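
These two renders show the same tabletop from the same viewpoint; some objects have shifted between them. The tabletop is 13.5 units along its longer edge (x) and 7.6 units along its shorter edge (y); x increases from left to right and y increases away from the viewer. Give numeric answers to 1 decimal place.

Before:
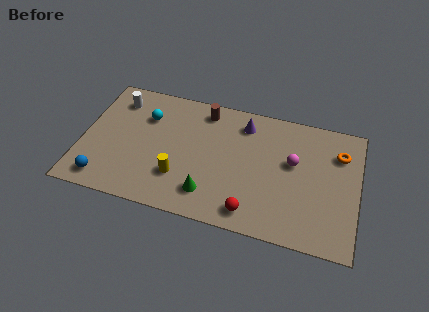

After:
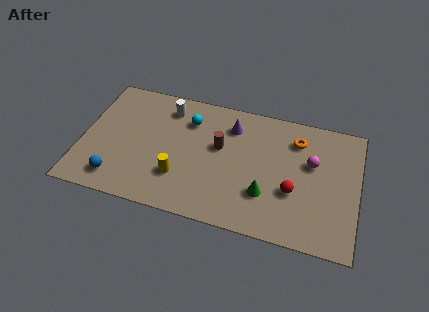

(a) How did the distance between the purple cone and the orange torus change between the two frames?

-1.5

They were about 4.7 units apart before and 3.2 after — 1.5 units closer together.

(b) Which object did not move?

the yellow cylinder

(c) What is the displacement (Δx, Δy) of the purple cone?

(-0.6, -0.3)

From the two frames, the purple cone sits at roughly (7.8, 6.2) before and (7.2, 5.9) after.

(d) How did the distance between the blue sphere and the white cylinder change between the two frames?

+0.3

The distance was about 5.0 in the first image and 5.3 in the second, so they moved 0.3 units further apart.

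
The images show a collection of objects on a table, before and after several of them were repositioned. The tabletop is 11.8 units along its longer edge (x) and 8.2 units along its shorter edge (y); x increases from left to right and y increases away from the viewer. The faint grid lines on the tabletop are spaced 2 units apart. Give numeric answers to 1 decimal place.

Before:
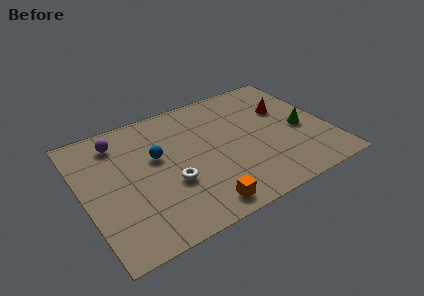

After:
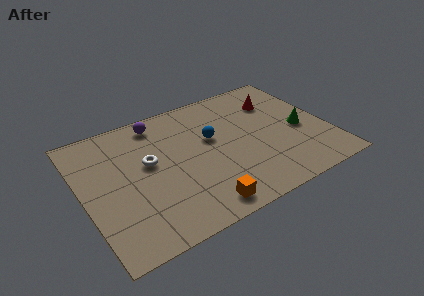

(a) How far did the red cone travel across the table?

0.8

From (10.0, 5.3) to (9.7, 6.0), the red cone covered √(0.3² + 0.7²) ≈ 0.8 units.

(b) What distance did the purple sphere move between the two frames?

2.0

The purple sphere was near (2.0, 6.7) before and (4.0, 7.1) after, so it travelled √(2.0² + 0.4²) ≈ 2.0 units.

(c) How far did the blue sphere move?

2.7

From (3.6, 4.9) to (6.3, 4.9), the blue sphere covered √(2.7² + 0.0²) ≈ 2.7 units.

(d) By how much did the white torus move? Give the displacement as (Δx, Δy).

(-0.8, 1.7)

The white torus started near (4.0, 3.0) and ended near (3.2, 4.7).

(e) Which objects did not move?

the orange cube and the green cone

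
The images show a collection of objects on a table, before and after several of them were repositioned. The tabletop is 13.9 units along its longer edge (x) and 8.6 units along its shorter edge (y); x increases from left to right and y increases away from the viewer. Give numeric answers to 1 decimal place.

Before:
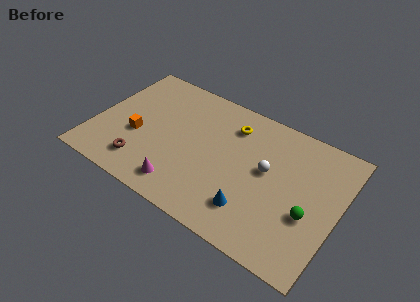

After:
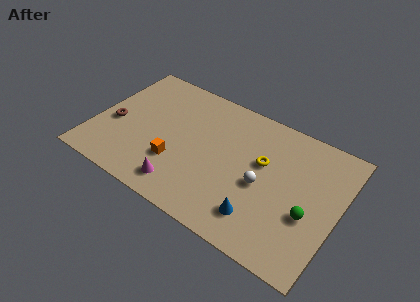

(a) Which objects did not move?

the magenta cone and the green sphere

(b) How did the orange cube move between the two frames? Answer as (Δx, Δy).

(2.4, -0.7)

The orange cube was at about (2.5, 3.4) and moved to about (4.9, 2.7).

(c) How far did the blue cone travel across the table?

0.5

The blue cone moved from about (9.4, 2.0) to (9.9, 1.8), a distance of √(0.5² + 0.2²) ≈ 0.5.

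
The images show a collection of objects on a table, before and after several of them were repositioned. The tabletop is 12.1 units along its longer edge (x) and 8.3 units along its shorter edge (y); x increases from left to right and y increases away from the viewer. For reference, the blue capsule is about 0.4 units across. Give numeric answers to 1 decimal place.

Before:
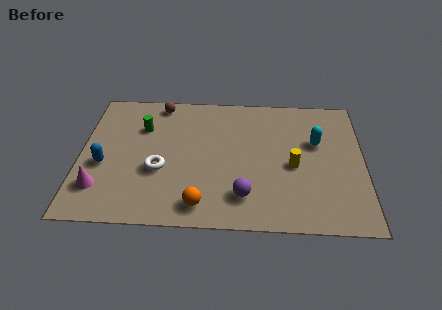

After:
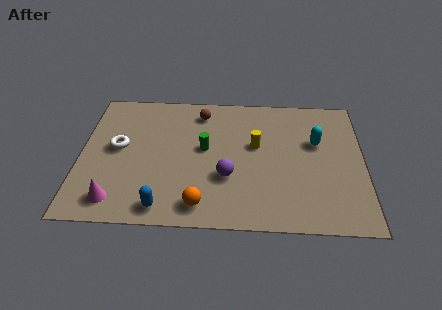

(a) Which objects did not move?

the cyan capsule and the orange sphere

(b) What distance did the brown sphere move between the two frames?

1.9

From (3.3, 7.4) to (5.1, 6.9), the brown sphere covered √(1.8² + 0.5²) ≈ 1.9 units.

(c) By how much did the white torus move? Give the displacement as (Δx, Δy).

(-1.8, 1.3)

The white torus started near (3.4, 3.2) and ended near (1.6, 4.5).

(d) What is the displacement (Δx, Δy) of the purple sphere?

(-0.7, 1.1)

From the two frames, the purple sphere sits at roughly (7.0, 1.8) before and (6.3, 2.9) after.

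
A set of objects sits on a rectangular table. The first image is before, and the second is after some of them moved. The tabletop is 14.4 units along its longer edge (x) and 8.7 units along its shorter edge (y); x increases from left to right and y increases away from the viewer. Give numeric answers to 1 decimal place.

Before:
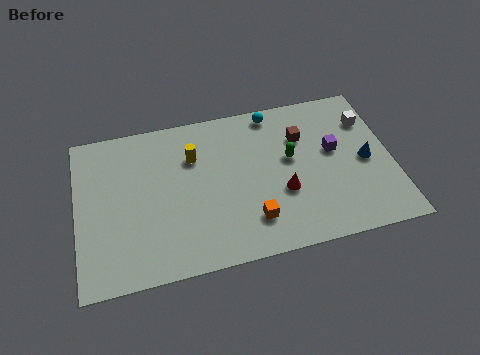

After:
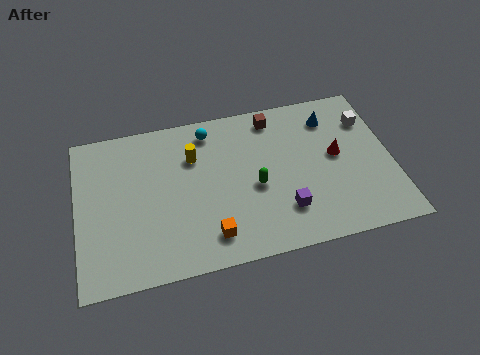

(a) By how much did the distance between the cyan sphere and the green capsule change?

+1.2

Before: roughly 2.9 units apart; after: 4.1. That's 1.2 units further apart.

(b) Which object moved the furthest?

the purple cube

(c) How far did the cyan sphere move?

3.0

The cyan sphere moved from about (9.2, 7.8) to (6.2, 7.4), a distance of √(3.0² + 0.4²) ≈ 3.0.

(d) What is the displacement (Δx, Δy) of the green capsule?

(-1.7, -1.2)

From the two frames, the green capsule sits at roughly (9.8, 5.0) before and (8.1, 3.8) after.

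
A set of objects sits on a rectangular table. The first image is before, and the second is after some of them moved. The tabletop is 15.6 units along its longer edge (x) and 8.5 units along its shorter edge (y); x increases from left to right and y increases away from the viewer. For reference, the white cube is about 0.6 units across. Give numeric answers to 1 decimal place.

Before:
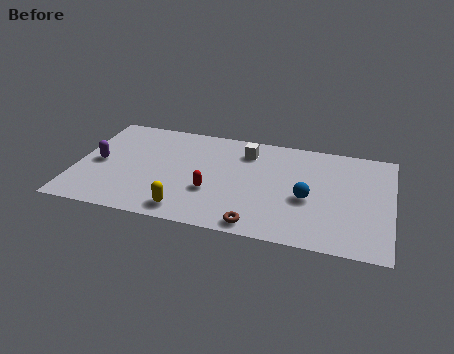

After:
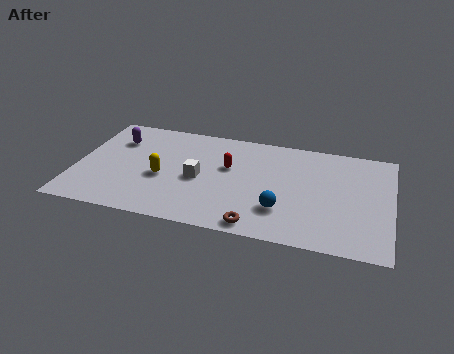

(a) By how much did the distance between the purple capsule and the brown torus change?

+0.4

They were about 8.7 units apart before and 9.1 after — 0.4 units further apart.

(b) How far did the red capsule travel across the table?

2.3

From (6.8, 3.0) to (7.5, 5.2), the red capsule covered √(0.7² + 2.2²) ≈ 2.3 units.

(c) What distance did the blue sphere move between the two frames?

1.7

From (11.5, 3.6) to (10.3, 2.4), the blue sphere covered √(1.2² + 1.2²) ≈ 1.7 units.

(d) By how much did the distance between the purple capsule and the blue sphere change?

-1.1

The distance was about 10.4 in the first image and 9.3 in the second, so they moved 1.1 units closer together.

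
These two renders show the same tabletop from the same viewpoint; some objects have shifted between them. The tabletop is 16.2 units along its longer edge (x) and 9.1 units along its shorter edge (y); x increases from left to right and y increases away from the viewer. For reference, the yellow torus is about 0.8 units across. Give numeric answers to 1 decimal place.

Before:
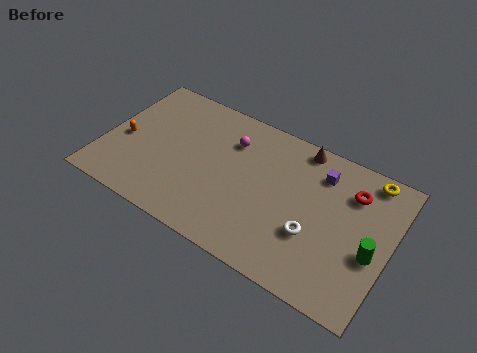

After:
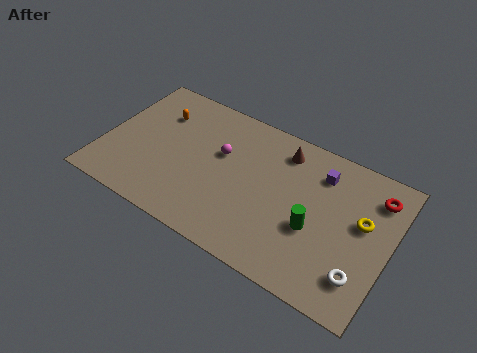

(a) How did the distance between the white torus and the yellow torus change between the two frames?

-2.3

They were about 5.5 units apart before and 3.2 after — 2.3 units closer together.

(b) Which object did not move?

the purple cube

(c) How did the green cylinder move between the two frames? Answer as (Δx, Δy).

(-3.2, -0.1)

From the two frames, the green cylinder sits at roughly (15.3, 3.7) before and (12.1, 3.6) after.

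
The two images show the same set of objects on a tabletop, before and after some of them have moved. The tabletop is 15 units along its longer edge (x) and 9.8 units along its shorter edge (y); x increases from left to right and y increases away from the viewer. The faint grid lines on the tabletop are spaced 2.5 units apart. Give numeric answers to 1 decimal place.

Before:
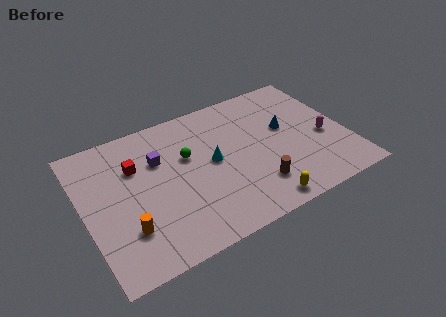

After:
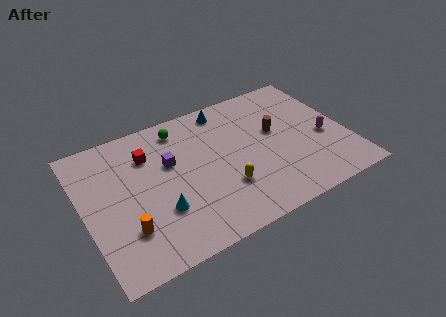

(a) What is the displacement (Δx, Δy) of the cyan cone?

(-3.3, -2.0)

From the two frames, the cyan cone sits at roughly (7.3, 5.1) before and (4.0, 3.1) after.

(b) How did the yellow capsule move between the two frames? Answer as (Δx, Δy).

(-1.7, 2.0)

From the two frames, the yellow capsule sits at roughly (9.4, 1.0) before and (7.7, 3.0) after.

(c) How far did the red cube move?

0.9

From (3.1, 6.7) to (3.9, 7.2), the red cube covered √(0.8² + 0.5²) ≈ 0.9 units.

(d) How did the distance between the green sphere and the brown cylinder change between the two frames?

+0.7

Before: roughly 5.1 units apart; after: 5.8. That's 0.7 units further apart.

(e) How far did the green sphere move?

2.2

The green sphere moved from about (6.0, 6.1) to (5.9, 8.3), a distance of √(0.1² + 2.2²) ≈ 2.2.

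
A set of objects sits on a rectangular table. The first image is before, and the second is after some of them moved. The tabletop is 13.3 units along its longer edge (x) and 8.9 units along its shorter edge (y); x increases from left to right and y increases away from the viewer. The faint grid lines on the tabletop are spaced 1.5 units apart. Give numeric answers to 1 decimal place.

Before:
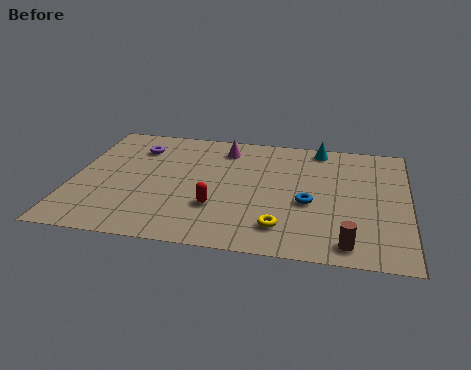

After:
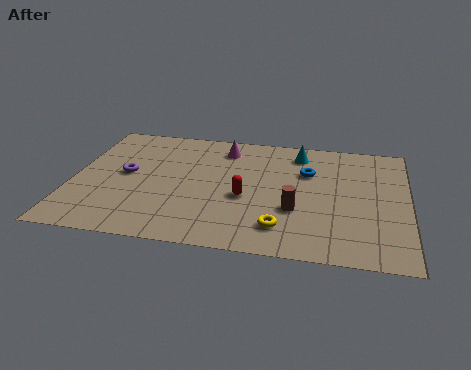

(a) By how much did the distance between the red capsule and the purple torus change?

-0.3

Before: roughly 5.2 units apart; after: 4.9. That's 0.3 units closer together.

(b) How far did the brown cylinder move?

2.9

The brown cylinder moved from about (11.0, 1.1) to (8.9, 3.1), a distance of √(2.1² + 2.0²) ≈ 2.9.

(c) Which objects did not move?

the yellow torus and the magenta cone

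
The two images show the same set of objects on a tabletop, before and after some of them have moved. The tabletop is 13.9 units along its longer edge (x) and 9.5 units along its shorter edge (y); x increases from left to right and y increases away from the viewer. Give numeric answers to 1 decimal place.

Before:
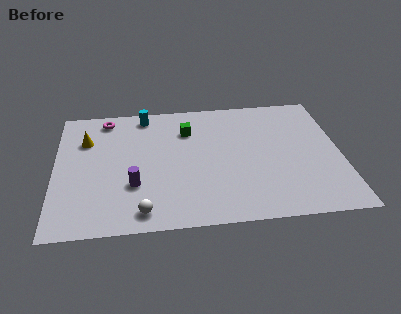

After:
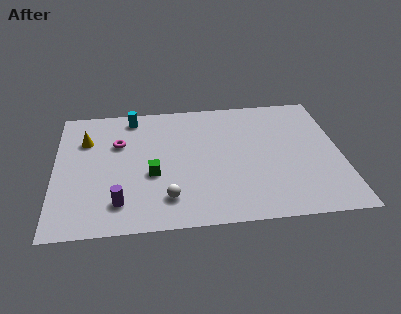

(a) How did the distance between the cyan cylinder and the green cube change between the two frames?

+2.1

Before: roughly 2.5 units apart; after: 4.6. That's 2.1 units further apart.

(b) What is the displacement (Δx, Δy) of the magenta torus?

(0.6, -2.0)

From the two frames, the magenta torus sits at roughly (2.5, 8.3) before and (3.1, 6.3) after.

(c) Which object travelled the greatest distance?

the green cube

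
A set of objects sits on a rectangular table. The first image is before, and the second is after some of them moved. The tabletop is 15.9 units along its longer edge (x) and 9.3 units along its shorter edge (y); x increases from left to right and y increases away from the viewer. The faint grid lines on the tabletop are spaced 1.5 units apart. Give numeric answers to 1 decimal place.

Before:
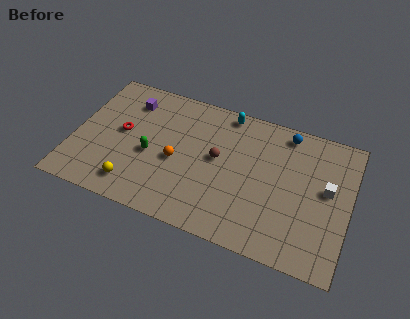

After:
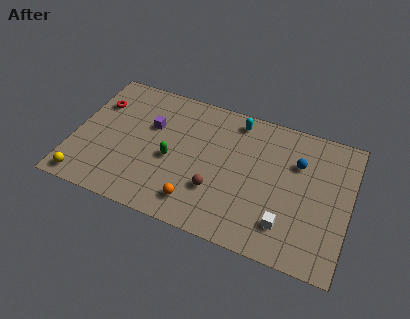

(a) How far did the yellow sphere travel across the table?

2.9

From (3.8, 1.6) to (1.0, 1.0), the yellow sphere covered √(2.8² + 0.6²) ≈ 2.9 units.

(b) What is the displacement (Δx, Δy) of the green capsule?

(1.2, 0.1)

From the two frames, the green capsule sits at roughly (4.5, 4.0) before and (5.7, 4.1) after.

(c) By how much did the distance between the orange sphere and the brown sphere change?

-0.9

Before: roughly 2.5 units apart; after: 1.6. That's 0.9 units closer together.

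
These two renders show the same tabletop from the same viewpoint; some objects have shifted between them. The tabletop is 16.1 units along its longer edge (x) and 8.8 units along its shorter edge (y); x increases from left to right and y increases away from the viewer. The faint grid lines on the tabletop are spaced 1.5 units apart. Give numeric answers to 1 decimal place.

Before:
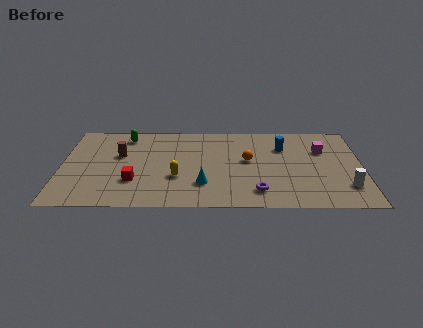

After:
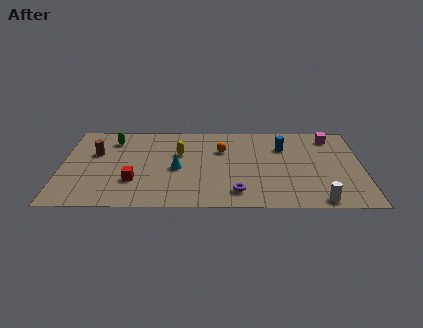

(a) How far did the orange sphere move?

1.8

The orange sphere was near (10.0, 4.9) before and (8.6, 6.0) after, so it travelled √(1.4² + 1.1²) ≈ 1.8 units.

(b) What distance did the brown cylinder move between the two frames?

1.3

From (3.1, 5.4) to (1.8, 5.6), the brown cylinder covered √(1.3² + 0.2²) ≈ 1.3 units.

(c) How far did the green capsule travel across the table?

0.8

The green capsule was near (3.4, 7.4) before and (2.7, 7.0) after, so it travelled √(0.7² + 0.4²) ≈ 0.8 units.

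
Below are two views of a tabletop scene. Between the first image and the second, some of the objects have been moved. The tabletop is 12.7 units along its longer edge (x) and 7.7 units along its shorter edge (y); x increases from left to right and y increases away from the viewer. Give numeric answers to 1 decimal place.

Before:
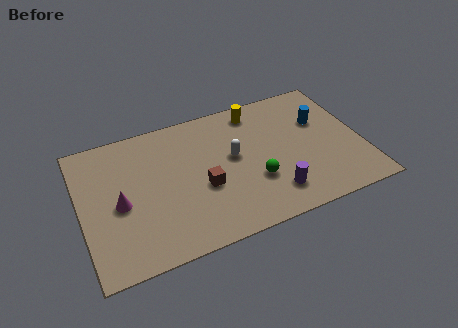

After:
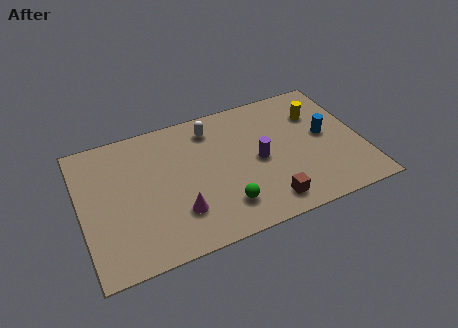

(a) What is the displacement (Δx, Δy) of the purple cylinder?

(-0.4, 2.1)

The purple cylinder started near (8.4, 1.6) and ended near (8.0, 3.7).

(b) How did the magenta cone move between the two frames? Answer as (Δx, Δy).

(2.5, -1.4)

From the two frames, the magenta cone sits at roughly (1.7, 3.5) before and (4.2, 2.1) after.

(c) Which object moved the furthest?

the brown cube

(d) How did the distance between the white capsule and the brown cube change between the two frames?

+3.6

They were about 1.9 units apart before and 5.5 after — 3.6 units further apart.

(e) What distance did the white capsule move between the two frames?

2.2

The white capsule was near (6.9, 4.3) before and (6.1, 6.3) after, so it travelled √(0.8² + 2.0²) ≈ 2.2 units.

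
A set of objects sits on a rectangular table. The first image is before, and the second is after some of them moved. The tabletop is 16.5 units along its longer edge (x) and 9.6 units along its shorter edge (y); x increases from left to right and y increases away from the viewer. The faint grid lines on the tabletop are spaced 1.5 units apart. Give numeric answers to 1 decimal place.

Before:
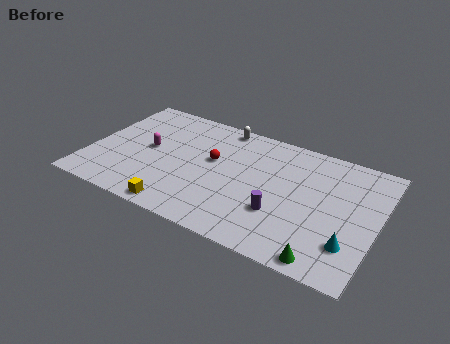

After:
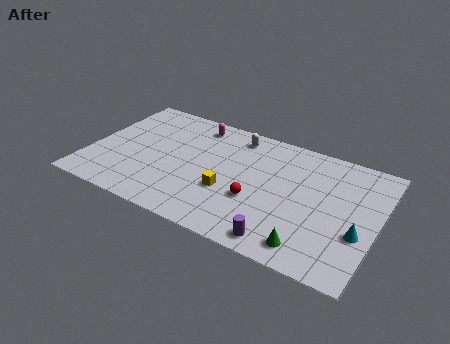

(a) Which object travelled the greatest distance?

the magenta capsule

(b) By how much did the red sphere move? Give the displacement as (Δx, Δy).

(2.8, -2.1)

The red sphere started near (7.0, 5.6) and ended near (9.8, 3.5).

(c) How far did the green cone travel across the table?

1.0

The green cone was near (14.0, 0.9) before and (13.1, 1.4) after, so it travelled √(0.9² + 0.5²) ≈ 1.0 units.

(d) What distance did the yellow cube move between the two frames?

3.6

From (5.7, 0.9) to (8.2, 3.5), the yellow cube covered √(2.5² + 2.6²) ≈ 3.6 units.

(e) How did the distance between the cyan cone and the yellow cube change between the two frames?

-2.2

Before: roughly 9.6 units apart; after: 7.4. That's 2.2 units closer together.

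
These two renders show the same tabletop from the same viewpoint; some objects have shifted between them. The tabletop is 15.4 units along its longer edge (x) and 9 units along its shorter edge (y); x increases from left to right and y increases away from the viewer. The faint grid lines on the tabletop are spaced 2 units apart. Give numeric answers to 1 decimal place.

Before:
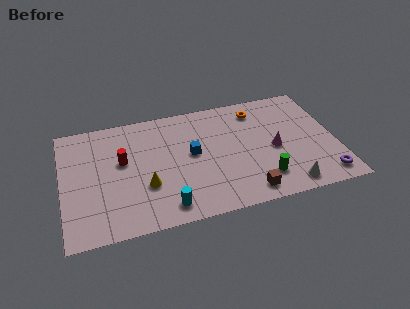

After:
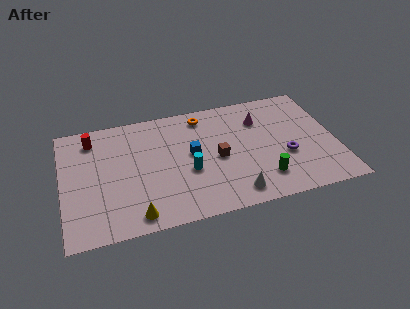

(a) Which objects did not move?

the blue cube and the green cylinder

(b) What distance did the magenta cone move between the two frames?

2.6

The magenta cone moved from about (11.9, 4.1) to (11.3, 6.6), a distance of √(0.6² + 2.5²) ≈ 2.6.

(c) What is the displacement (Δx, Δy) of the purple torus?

(-2.0, 2.1)

The purple torus started near (14.5, 1.3) and ended near (12.5, 3.4).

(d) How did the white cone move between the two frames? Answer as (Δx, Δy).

(-3.0, 0.2)

From the two frames, the white cone sits at roughly (12.4, 1.1) before and (9.4, 1.3) after.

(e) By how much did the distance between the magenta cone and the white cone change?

+2.6

Before: roughly 3.0 units apart; after: 5.6. That's 2.6 units further apart.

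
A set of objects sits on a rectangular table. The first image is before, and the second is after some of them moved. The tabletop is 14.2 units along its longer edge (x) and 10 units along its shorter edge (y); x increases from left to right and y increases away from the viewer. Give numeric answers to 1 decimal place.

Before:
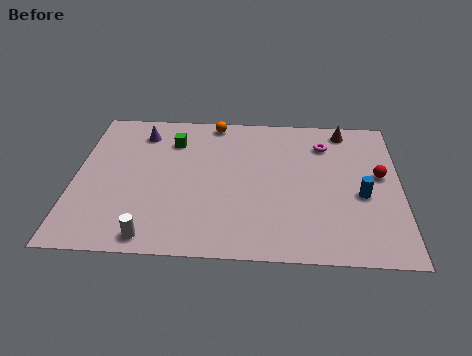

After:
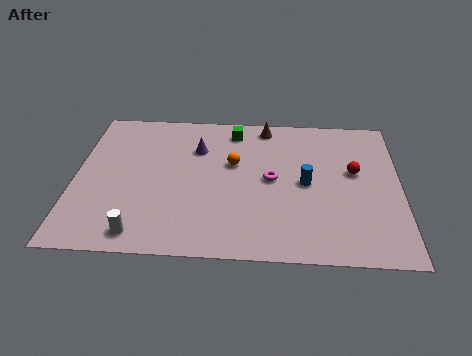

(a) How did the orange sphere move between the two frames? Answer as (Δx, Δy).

(0.9, -3.0)

The orange sphere started near (6.0, 9.1) and ended near (6.9, 6.1).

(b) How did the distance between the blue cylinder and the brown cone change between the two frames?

-0.3

The distance was about 4.7 in the first image and 4.4 in the second, so they moved 0.3 units closer together.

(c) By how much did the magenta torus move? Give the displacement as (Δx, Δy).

(-2.3, -2.6)

From the two frames, the magenta torus sits at roughly (10.9, 7.7) before and (8.6, 5.1) after.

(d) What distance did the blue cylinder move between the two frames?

2.5

From (12.5, 4.2) to (10.1, 4.9), the blue cylinder covered √(2.4² + 0.7²) ≈ 2.5 units.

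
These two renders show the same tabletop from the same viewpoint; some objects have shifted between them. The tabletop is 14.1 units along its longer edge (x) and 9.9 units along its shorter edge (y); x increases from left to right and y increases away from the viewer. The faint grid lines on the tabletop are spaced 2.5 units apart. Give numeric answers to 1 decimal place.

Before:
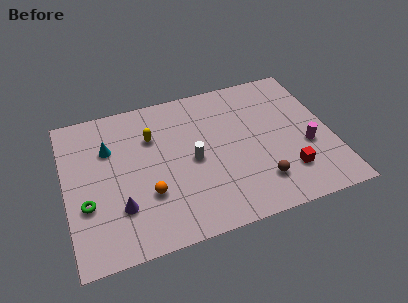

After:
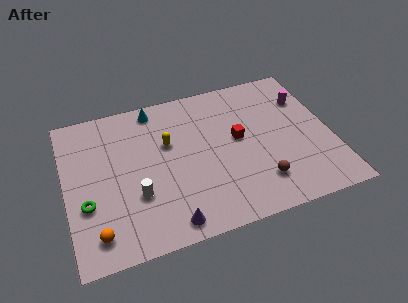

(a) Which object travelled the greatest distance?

the red cube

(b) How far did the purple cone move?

2.9

The purple cone moved from about (2.7, 2.8) to (5.1, 1.1), a distance of √(2.4² + 1.7²) ≈ 2.9.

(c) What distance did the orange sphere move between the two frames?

3.2

The orange sphere was near (4.2, 3.2) before and (1.4, 1.6) after, so it travelled √(2.8² + 1.6²) ≈ 3.2 units.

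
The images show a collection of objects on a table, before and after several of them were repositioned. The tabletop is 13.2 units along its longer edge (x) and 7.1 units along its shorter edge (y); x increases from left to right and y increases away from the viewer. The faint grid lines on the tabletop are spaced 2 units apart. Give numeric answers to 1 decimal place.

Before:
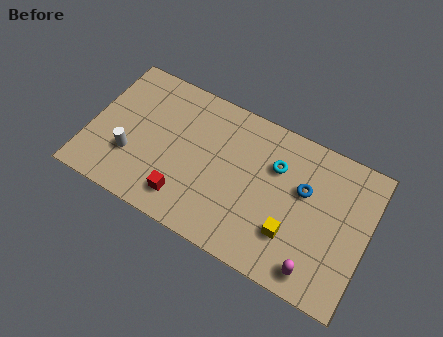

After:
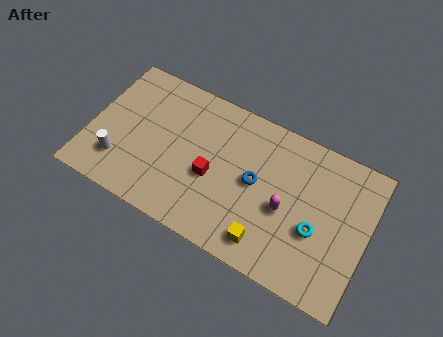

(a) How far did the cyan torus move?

3.0

The cyan torus moved from about (8.7, 4.9) to (10.9, 2.8), a distance of √(2.2² + 2.1²) ≈ 3.0.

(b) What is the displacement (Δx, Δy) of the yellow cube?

(-1.0, -0.9)

The yellow cube was at about (9.8, 2.1) and moved to about (8.8, 1.2).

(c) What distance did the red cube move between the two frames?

1.9

From (4.8, 1.4) to (5.9, 3.0), the red cube covered √(1.1² + 1.6²) ≈ 1.9 units.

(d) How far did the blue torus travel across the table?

2.3

The blue torus moved from about (10.1, 4.4) to (7.9, 3.7), a distance of √(2.2² + 0.7²) ≈ 2.3.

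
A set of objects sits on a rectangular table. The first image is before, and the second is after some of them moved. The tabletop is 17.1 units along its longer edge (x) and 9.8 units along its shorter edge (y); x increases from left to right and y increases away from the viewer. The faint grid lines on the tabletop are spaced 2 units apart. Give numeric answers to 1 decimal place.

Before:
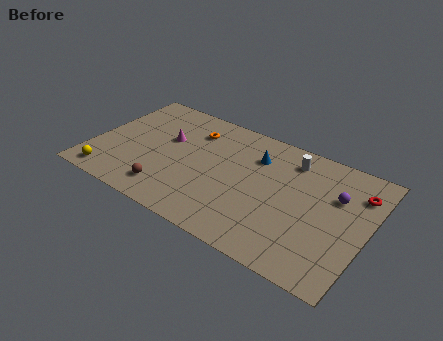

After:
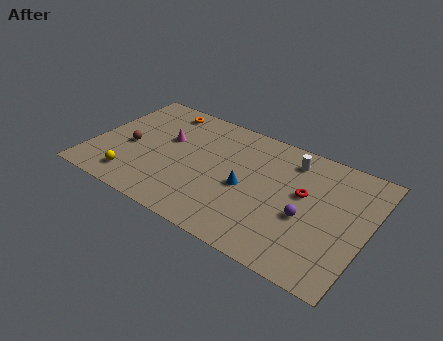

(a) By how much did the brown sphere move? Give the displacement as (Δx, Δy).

(-2.9, 2.5)

The brown sphere was at about (5.2, 1.8) and moved to about (2.3, 4.3).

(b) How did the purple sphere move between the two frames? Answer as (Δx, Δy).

(-1.5, -2.5)

From the two frames, the purple sphere sits at roughly (15.0, 6.5) before and (13.5, 4.0) after.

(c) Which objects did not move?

the magenta cone and the white cylinder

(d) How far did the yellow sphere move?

1.6

The yellow sphere moved from about (1.5, 1.2) to (3.0, 1.7), a distance of √(1.5² + 0.5²) ≈ 1.6.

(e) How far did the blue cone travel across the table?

2.8

From (9.9, 7.2) to (9.7, 4.4), the blue cone covered √(0.2² + 2.8²) ≈ 2.8 units.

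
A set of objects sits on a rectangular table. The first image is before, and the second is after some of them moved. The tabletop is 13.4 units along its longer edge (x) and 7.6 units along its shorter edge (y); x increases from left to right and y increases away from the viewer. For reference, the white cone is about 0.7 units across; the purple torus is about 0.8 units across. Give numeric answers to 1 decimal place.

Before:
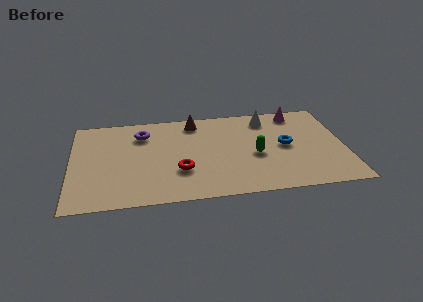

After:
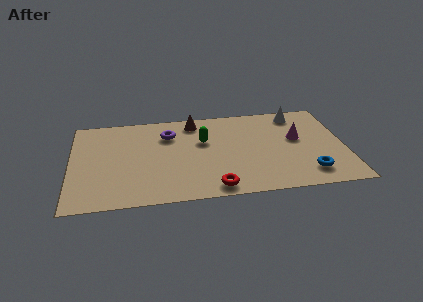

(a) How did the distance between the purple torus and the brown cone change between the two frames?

-1.1

Before: roughly 2.7 units apart; after: 1.6. That's 1.1 units closer together.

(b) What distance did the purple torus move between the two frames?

1.3

The purple torus was near (3.5, 5.8) before and (4.8, 5.6) after, so it travelled √(1.3² + 0.2²) ≈ 1.3 units.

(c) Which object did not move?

the brown cone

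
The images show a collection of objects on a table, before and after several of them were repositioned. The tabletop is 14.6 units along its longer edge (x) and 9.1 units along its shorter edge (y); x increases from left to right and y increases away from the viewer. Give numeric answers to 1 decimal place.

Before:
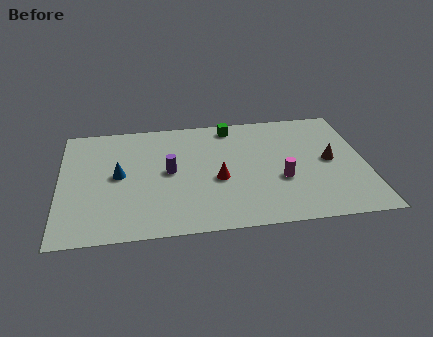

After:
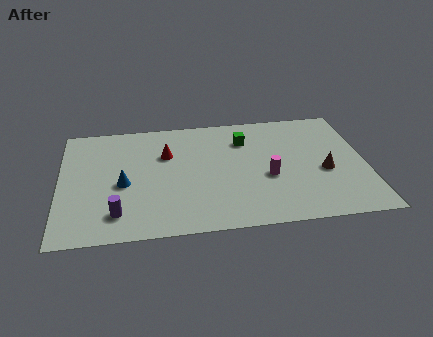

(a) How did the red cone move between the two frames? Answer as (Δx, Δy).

(-2.4, 2.3)

The red cone was at about (7.5, 3.8) and moved to about (5.1, 6.1).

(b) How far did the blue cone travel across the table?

0.7

The blue cone was near (2.8, 4.7) before and (3.0, 4.0) after, so it travelled √(0.2² + 0.7²) ≈ 0.7 units.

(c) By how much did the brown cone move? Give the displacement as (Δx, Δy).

(-0.3, -0.8)

The brown cone was at about (12.9, 4.6) and moved to about (12.6, 3.8).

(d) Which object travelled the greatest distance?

the purple cylinder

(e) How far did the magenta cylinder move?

0.7

From (10.5, 3.4) to (9.9, 3.7), the magenta cylinder covered √(0.6² + 0.3²) ≈ 0.7 units.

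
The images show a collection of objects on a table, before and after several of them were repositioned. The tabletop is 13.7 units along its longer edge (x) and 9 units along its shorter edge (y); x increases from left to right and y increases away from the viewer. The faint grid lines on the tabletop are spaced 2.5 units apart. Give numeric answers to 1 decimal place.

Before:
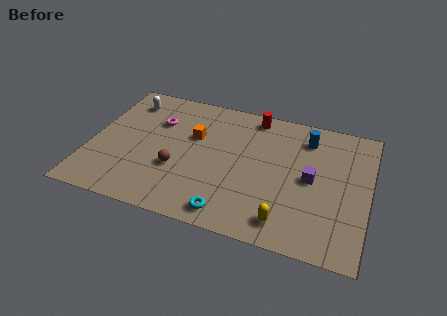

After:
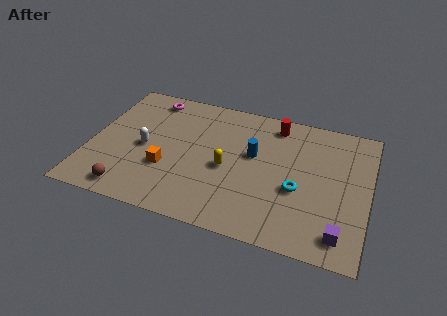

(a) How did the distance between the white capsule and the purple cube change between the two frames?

+0.4

Before: roughly 9.8 units apart; after: 10.2. That's 0.4 units further apart.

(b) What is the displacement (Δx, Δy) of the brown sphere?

(-2.1, -2.1)

From the two frames, the brown sphere sits at roughly (4.4, 3.2) before and (2.3, 1.1) after.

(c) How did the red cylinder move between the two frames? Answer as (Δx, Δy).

(1.1, -0.3)

From the two frames, the red cylinder sits at roughly (7.8, 8.0) before and (8.9, 7.7) after.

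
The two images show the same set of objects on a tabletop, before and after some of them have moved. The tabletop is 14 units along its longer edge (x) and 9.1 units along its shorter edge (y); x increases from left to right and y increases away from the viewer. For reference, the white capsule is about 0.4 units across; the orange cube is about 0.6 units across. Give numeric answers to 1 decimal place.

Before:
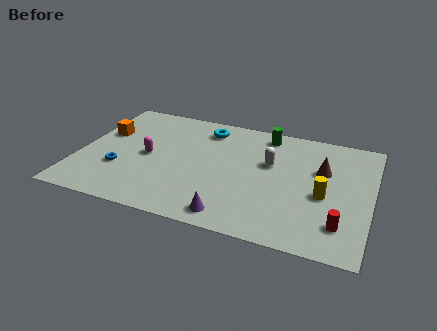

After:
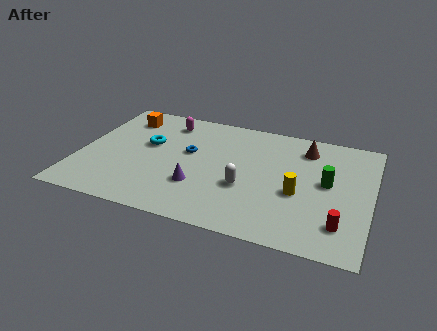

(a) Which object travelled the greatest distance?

the green cylinder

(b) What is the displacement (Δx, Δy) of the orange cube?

(0.8, 1.6)

From the two frames, the orange cube sits at roughly (1.0, 5.7) before and (1.8, 7.3) after.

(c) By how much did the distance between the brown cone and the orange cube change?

-1.7

The distance was about 10.6 in the first image and 8.9 in the second, so they moved 1.7 units closer together.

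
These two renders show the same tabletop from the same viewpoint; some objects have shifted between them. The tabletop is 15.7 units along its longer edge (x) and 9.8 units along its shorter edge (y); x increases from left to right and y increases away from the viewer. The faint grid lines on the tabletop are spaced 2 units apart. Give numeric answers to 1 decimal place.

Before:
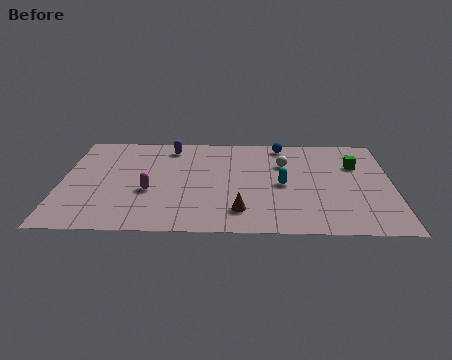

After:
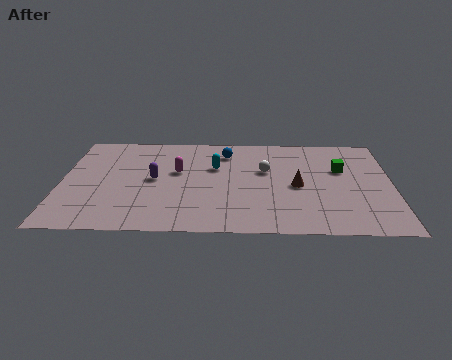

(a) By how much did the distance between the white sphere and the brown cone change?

-3.0

The distance was about 5.1 in the first image and 2.1 in the second, so they moved 3.0 units closer together.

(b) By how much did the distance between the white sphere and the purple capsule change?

-0.3

The distance was about 5.7 in the first image and 5.4 in the second, so they moved 0.3 units closer together.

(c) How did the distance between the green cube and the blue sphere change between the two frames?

+1.7

The distance was about 4.0 in the first image and 5.7 in the second, so they moved 1.7 units further apart.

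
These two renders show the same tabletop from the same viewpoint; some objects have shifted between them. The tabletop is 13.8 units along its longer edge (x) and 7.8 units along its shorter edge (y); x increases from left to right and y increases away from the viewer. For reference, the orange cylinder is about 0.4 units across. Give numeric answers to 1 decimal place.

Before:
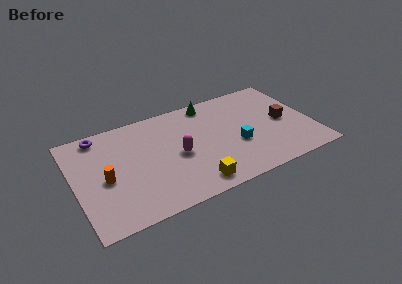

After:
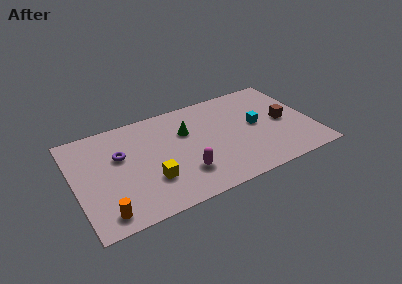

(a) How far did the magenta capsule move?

1.5

The magenta capsule was near (5.9, 3.6) before and (6.1, 2.1) after, so it travelled √(0.2² + 1.5²) ≈ 1.5 units.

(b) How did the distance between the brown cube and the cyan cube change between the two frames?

-1.4

They were about 3.0 units apart before and 1.6 after — 1.4 units closer together.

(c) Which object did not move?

the brown cube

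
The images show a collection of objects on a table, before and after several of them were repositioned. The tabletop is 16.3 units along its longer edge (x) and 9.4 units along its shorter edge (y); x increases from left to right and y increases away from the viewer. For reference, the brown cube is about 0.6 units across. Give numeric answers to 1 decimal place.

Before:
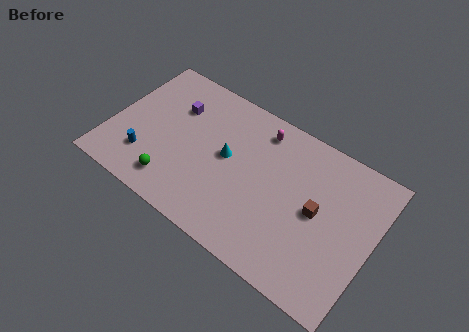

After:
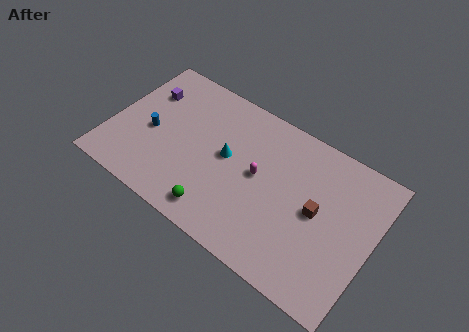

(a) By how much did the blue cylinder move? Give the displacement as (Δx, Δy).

(0.0, 1.8)

The blue cylinder was at about (2.5, 2.4) and moved to about (2.5, 4.2).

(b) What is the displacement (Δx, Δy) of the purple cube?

(-1.9, 0.1)

The purple cube was at about (3.6, 6.6) and moved to about (1.7, 6.7).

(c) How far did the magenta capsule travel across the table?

2.9

The magenta capsule was near (8.8, 7.9) before and (9.2, 5.0) after, so it travelled √(0.4² + 2.9²) ≈ 2.9 units.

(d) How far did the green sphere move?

2.9

From (4.4, 1.7) to (7.3, 1.4), the green sphere covered √(2.9² + 0.3²) ≈ 2.9 units.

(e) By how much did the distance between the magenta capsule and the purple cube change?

+2.3

Before: roughly 5.4 units apart; after: 7.7. That's 2.3 units further apart.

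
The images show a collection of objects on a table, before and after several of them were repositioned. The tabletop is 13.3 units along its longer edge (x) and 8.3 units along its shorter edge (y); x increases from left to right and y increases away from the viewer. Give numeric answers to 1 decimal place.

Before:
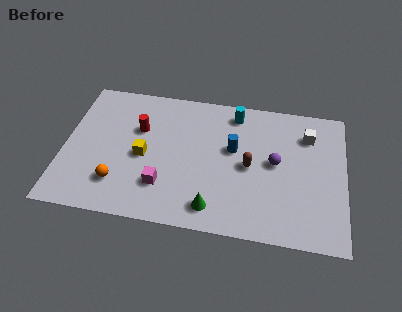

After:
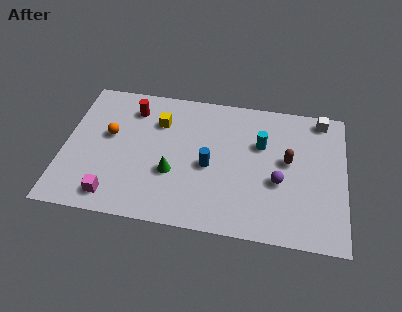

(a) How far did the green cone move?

2.6

The green cone moved from about (7.2, 1.3) to (5.2, 3.0), a distance of √(2.0² + 1.7²) ≈ 2.6.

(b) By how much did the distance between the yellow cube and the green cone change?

-1.1

The distance was about 4.2 in the first image and 3.1 in the second, so they moved 1.1 units closer together.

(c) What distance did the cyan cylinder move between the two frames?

2.1

From (8.0, 7.1) to (9.3, 5.4), the cyan cylinder covered √(1.3² + 1.7²) ≈ 2.1 units.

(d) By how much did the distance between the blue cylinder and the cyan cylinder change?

+0.7

They were about 2.2 units apart before and 2.9 after — 0.7 units further apart.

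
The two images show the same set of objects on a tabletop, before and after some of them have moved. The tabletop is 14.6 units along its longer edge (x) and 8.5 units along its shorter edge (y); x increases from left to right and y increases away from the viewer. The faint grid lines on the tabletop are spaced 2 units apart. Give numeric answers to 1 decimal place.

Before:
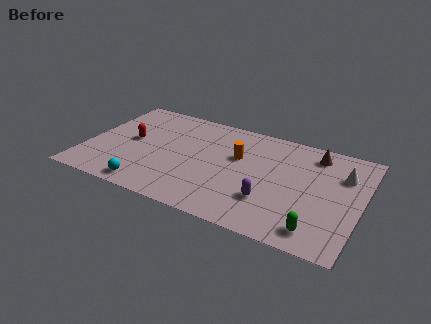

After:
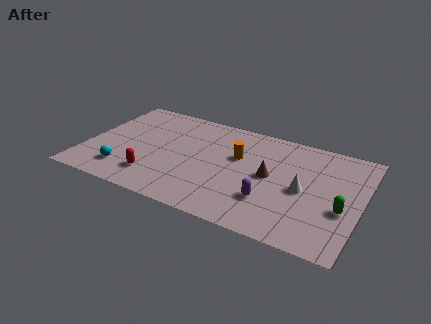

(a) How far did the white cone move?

2.8

From (13.5, 6.0) to (11.6, 4.0), the white cone covered √(1.9² + 2.0²) ≈ 2.8 units.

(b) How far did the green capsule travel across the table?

2.3

From (12.6, 1.3) to (13.7, 3.3), the green capsule covered √(1.1² + 2.0²) ≈ 2.3 units.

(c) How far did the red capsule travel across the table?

3.1

The red capsule moved from about (2.3, 4.5) to (3.9, 1.9), a distance of √(1.6² + 2.6²) ≈ 3.1.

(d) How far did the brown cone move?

3.4

The brown cone was near (11.9, 7.1) before and (9.8, 4.4) after, so it travelled √(2.1² + 2.7²) ≈ 3.4 units.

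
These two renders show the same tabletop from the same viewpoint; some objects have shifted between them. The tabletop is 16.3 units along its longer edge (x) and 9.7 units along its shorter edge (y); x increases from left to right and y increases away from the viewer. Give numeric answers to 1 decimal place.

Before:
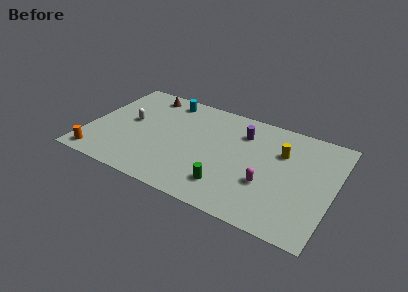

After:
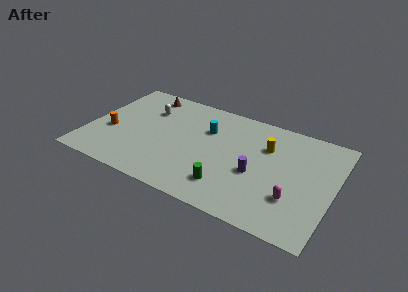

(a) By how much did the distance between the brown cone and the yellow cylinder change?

-1.0

Before: roughly 9.7 units apart; after: 8.7. That's 1.0 units closer together.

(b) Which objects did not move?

the green cylinder and the brown cone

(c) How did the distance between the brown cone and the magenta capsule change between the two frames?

+1.8

They were about 10.2 units apart before and 12.0 after — 1.8 units further apart.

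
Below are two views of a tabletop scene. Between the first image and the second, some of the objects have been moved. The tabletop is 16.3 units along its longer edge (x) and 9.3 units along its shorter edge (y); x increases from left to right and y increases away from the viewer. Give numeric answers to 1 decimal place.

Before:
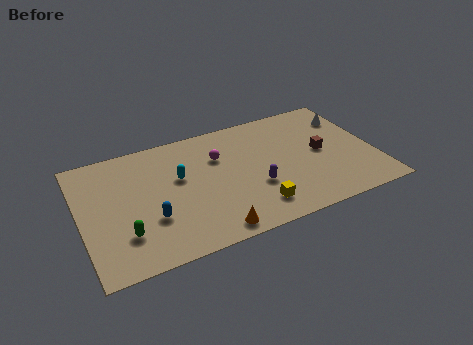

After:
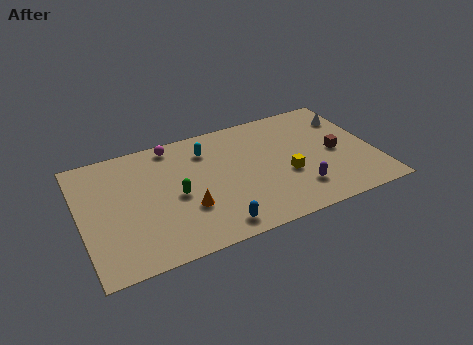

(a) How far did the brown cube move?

0.9

From (13.4, 4.7) to (14.2, 4.4), the brown cube covered √(0.8² + 0.3²) ≈ 0.9 units.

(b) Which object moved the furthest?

the blue capsule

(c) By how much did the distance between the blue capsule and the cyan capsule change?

+2.9

They were about 3.1 units apart before and 6.0 after — 2.9 units further apart.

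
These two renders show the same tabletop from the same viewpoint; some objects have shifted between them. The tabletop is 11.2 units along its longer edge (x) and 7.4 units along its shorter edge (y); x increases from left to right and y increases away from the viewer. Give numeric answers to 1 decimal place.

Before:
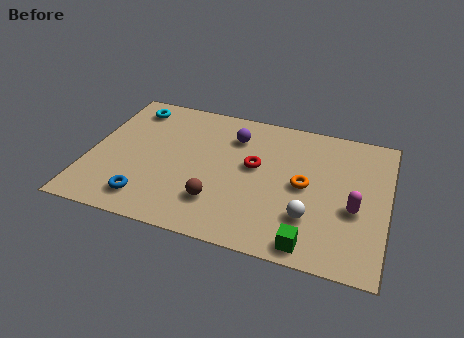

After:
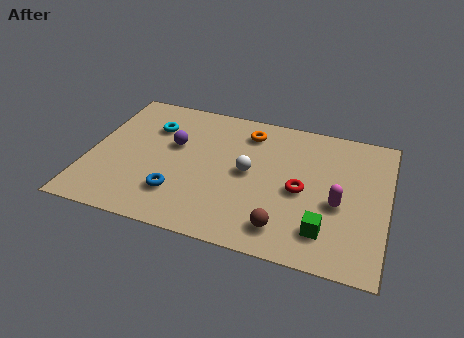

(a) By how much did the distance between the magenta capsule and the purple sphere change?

+1.1

Before: roughly 5.4 units apart; after: 6.5. That's 1.1 units further apart.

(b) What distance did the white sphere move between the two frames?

2.9

From (8.4, 2.1) to (6.0, 3.8), the white sphere covered √(2.4² + 1.7²) ≈ 2.9 units.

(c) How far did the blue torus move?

1.3

The blue torus was near (2.4, 1.3) before and (3.5, 1.9) after, so it travelled √(1.1² + 0.6²) ≈ 1.3 units.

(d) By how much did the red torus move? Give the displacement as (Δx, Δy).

(1.8, -0.8)

The red torus was at about (6.2, 4.2) and moved to about (8.0, 3.4).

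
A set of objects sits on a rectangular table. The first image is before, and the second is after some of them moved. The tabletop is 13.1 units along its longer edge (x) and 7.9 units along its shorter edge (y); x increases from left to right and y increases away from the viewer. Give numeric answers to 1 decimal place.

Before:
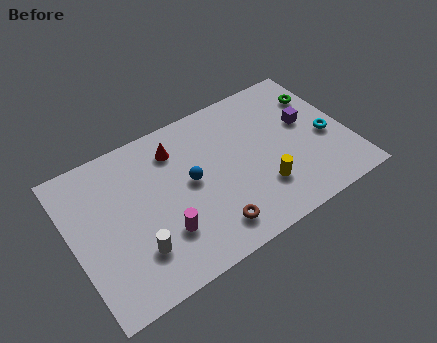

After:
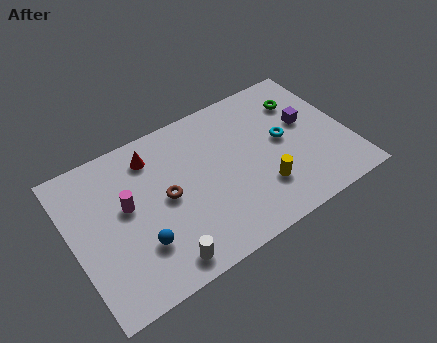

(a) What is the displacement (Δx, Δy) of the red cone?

(-1.1, 0.2)

The red cone started near (5.2, 6.2) and ended near (4.1, 6.4).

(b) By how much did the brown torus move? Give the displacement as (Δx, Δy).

(-1.7, 2.6)

From the two frames, the brown torus sits at roughly (6.1, 1.4) before and (4.4, 4.0) after.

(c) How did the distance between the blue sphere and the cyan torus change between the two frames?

+0.9

Before: roughly 6.5 units apart; after: 7.4. That's 0.9 units further apart.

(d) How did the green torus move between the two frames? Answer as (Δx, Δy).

(-0.9, 0.1)

The green torus started near (12.2, 5.8) and ended near (11.3, 5.9).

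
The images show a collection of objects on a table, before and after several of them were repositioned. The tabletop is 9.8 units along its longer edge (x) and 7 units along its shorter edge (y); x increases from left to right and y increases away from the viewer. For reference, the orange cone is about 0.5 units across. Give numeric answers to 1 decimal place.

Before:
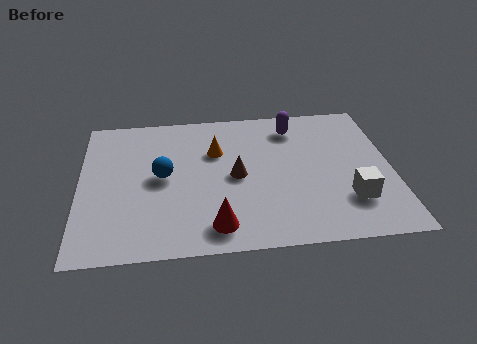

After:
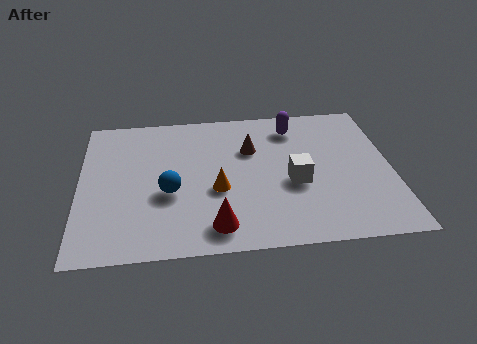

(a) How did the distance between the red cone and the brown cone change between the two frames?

+1.4

Before: roughly 2.4 units apart; after: 3.8. That's 1.4 units further apart.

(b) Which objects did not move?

the purple capsule and the red cone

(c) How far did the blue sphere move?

0.8

The blue sphere was near (2.6, 3.6) before and (2.8, 2.8) after, so it travelled √(0.2² + 0.8²) ≈ 0.8 units.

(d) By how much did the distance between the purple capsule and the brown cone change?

-1.3

The distance was about 3.0 in the first image and 1.7 in the second, so they moved 1.3 units closer together.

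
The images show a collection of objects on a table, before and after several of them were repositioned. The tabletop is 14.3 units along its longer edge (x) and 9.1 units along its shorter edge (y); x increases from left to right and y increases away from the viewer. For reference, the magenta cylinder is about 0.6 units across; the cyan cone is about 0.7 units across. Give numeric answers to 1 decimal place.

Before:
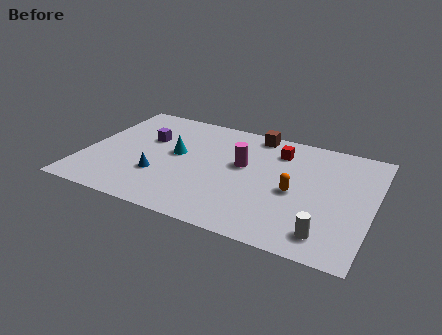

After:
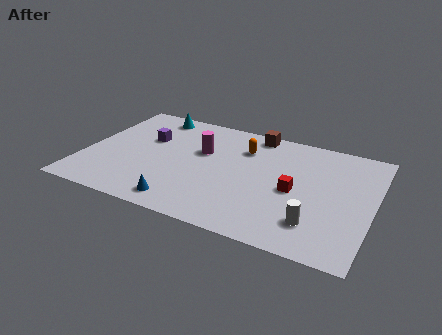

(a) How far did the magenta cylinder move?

2.1

From (7.8, 5.3) to (5.7, 5.7), the magenta cylinder covered √(2.1² + 0.4²) ≈ 2.1 units.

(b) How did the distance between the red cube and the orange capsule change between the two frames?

+0.6

Before: roughly 3.2 units apart; after: 3.8. That's 0.6 units further apart.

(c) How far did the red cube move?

3.1

The red cube moved from about (9.4, 7.1) to (10.5, 4.2), a distance of √(1.1² + 2.9²) ≈ 3.1.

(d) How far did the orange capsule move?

3.8

The orange capsule was near (10.5, 4.1) before and (7.7, 6.7) after, so it travelled √(2.8² + 2.6²) ≈ 3.8 units.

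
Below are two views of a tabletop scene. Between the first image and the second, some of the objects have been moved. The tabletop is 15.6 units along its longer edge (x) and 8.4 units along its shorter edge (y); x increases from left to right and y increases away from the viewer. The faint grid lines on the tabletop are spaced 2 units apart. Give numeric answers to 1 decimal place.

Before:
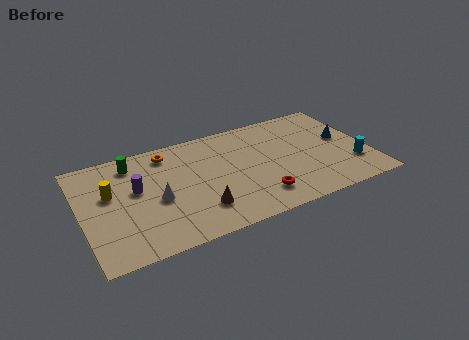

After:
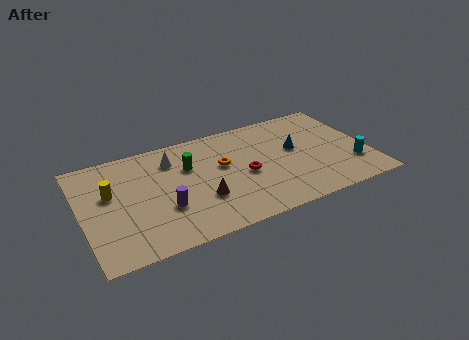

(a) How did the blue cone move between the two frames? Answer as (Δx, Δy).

(-2.7, 0.1)

The blue cone started near (14.4, 4.7) and ended near (11.7, 4.8).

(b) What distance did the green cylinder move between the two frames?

3.2

The green cylinder was near (3.0, 7.0) before and (5.9, 5.6) after, so it travelled √(2.9² + 1.4²) ≈ 3.2 units.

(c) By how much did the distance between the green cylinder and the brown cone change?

-3.0

They were about 5.8 units apart before and 2.8 after — 3.0 units closer together.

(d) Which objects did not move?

the cyan cylinder and the yellow cylinder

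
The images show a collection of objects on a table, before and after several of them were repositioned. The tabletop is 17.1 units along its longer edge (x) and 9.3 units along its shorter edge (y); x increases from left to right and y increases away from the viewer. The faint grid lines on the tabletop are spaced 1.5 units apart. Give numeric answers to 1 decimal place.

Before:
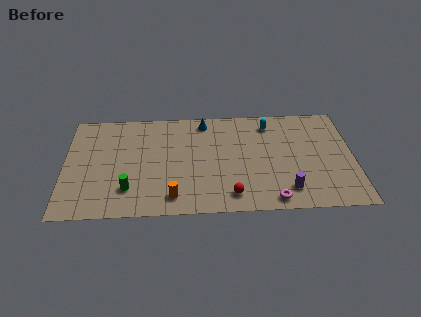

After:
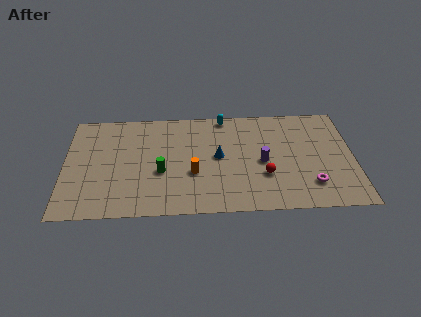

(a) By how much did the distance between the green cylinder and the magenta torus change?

+0.4

They were about 8.5 units apart before and 8.9 after — 0.4 units further apart.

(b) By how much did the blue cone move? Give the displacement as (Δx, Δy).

(0.8, -3.2)

The blue cone was at about (8.3, 8.1) and moved to about (9.1, 4.9).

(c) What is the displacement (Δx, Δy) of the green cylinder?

(1.9, 1.4)

From the two frames, the green cylinder sits at roughly (3.8, 2.3) before and (5.7, 3.7) after.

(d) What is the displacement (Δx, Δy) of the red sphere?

(2.0, 1.6)

From the two frames, the red sphere sits at roughly (9.8, 1.5) before and (11.8, 3.1) after.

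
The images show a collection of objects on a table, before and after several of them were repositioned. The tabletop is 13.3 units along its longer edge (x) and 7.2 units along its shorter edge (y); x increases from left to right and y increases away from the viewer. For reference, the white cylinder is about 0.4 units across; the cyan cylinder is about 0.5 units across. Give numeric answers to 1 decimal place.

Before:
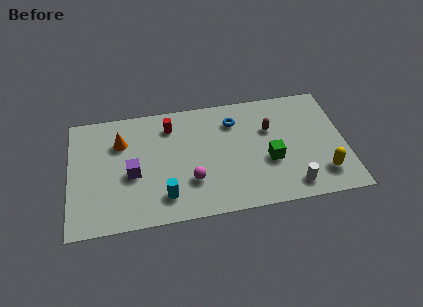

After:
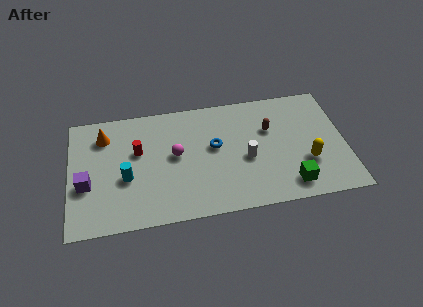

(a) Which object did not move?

the brown capsule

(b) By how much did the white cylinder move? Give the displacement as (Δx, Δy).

(-2.1, 2.0)

The white cylinder was at about (10.6, 1.1) and moved to about (8.5, 3.1).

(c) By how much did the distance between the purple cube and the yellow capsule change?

+1.4

The distance was about 9.2 in the first image and 10.6 in the second, so they moved 1.4 units further apart.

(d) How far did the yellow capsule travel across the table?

1.1

The yellow capsule was near (12.1, 1.6) before and (11.4, 2.4) after, so it travelled √(0.7² + 0.8²) ≈ 1.1 units.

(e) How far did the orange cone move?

0.9

The orange cone was near (2.5, 5.1) before and (1.7, 5.6) after, so it travelled √(0.8² + 0.5²) ≈ 0.9 units.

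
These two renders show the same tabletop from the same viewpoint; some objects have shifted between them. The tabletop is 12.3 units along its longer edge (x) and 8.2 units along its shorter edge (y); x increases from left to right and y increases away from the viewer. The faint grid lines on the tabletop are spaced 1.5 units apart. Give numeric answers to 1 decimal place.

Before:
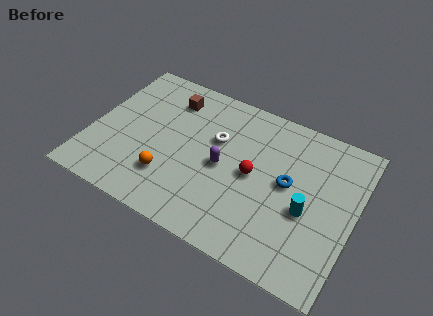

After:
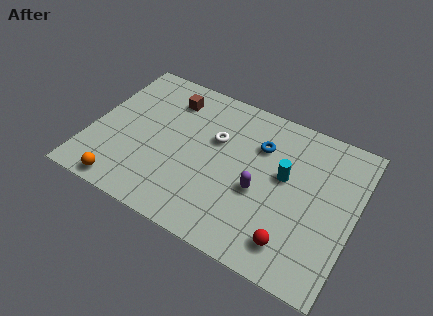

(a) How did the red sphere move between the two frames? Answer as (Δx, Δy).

(2.2, -2.6)

The red sphere was at about (7.6, 4.1) and moved to about (9.8, 1.5).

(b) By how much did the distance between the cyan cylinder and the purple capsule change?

-2.4

The distance was about 4.0 in the first image and 1.6 in the second, so they moved 2.4 units closer together.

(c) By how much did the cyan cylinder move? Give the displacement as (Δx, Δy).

(-1.2, 1.3)

The cyan cylinder was at about (10.2, 3.4) and moved to about (9.0, 4.7).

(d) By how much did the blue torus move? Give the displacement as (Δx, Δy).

(-1.5, 1.4)

From the two frames, the blue torus sits at roughly (9.2, 4.4) before and (7.7, 5.8) after.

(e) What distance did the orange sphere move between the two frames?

2.4

The orange sphere moved from about (3.9, 2.2) to (2.0, 0.8), a distance of √(1.9² + 1.4²) ≈ 2.4.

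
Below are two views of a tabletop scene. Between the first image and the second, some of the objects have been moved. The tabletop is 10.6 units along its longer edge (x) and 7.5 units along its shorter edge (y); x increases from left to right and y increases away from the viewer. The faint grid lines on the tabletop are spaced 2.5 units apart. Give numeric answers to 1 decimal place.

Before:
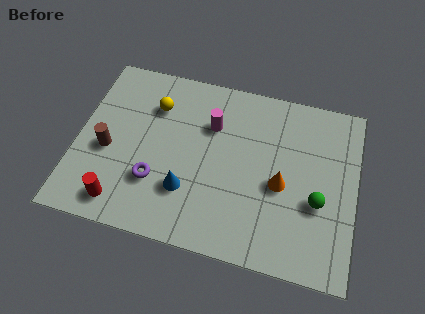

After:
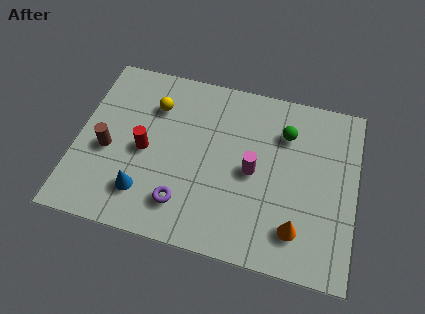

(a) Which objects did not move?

the yellow sphere and the brown cylinder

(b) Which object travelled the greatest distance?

the green sphere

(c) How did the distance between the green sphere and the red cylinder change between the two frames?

-1.9

The distance was about 7.5 in the first image and 5.6 in the second, so they moved 1.9 units closer together.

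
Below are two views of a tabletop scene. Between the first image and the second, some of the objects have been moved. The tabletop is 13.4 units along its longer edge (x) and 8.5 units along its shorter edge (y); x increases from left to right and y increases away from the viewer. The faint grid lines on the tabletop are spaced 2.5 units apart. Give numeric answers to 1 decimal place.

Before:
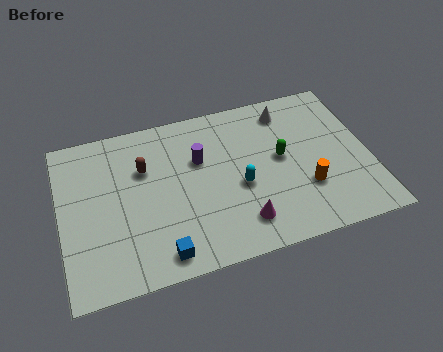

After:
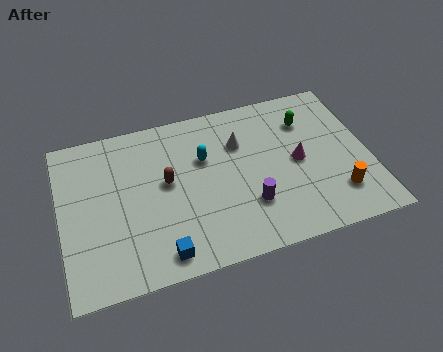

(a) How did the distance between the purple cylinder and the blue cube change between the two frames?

-0.7

They were about 4.8 units apart before and 4.1 after — 0.7 units closer together.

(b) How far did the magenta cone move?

3.7

The magenta cone was near (7.6, 1.7) before and (10.3, 4.2) after, so it travelled √(2.7² + 2.5²) ≈ 3.7 units.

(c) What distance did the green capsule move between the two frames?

2.1

From (9.6, 4.6) to (10.9, 6.3), the green capsule covered √(1.3² + 1.7²) ≈ 2.1 units.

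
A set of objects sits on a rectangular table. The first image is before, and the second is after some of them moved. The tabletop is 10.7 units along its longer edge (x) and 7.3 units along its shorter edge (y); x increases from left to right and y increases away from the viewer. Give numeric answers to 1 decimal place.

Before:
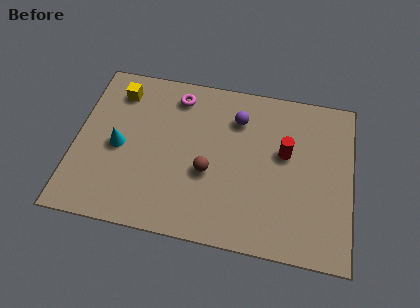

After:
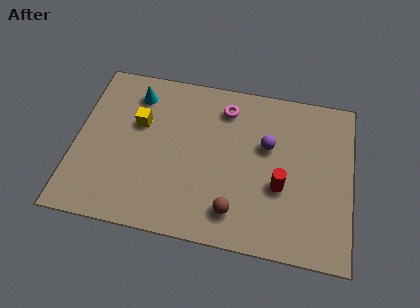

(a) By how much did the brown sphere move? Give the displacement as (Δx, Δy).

(1.1, -1.5)

The brown sphere started near (5.2, 2.9) and ended near (6.3, 1.4).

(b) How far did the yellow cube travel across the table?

1.6

The yellow cube was near (1.5, 5.9) before and (2.4, 4.6) after, so it travelled √(0.9² + 1.3²) ≈ 1.6 units.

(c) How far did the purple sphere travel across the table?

1.6

The purple sphere was near (6.2, 5.5) before and (7.4, 4.5) after, so it travelled √(1.2² + 1.0²) ≈ 1.6 units.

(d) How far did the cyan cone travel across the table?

2.5

From (1.7, 3.4) to (2.2, 5.9), the cyan cone covered √(0.5² + 2.5²) ≈ 2.5 units.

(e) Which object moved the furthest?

the cyan cone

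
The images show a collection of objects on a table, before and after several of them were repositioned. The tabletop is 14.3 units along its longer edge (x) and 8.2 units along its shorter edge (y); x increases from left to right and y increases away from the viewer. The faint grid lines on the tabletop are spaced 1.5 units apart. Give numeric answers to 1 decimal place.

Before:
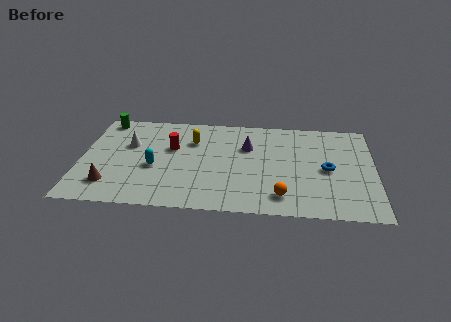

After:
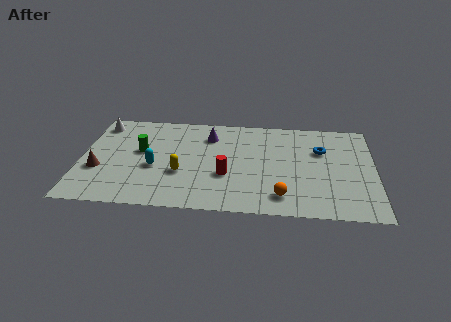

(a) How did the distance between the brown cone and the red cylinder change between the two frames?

+1.8

The distance was about 4.4 in the first image and 6.2 in the second, so they moved 1.8 units further apart.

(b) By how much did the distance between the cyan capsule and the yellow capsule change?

-1.6

Before: roughly 3.0 units apart; after: 1.4. That's 1.6 units closer together.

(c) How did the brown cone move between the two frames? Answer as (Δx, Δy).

(-0.6, 1.2)

From the two frames, the brown cone sits at roughly (1.5, 1.8) before and (0.9, 3.0) after.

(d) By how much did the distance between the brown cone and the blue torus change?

+0.4

They were about 10.7 units apart before and 11.1 after — 0.4 units further apart.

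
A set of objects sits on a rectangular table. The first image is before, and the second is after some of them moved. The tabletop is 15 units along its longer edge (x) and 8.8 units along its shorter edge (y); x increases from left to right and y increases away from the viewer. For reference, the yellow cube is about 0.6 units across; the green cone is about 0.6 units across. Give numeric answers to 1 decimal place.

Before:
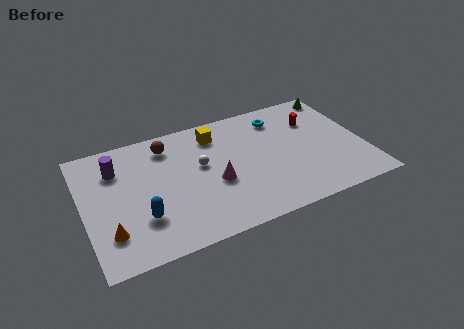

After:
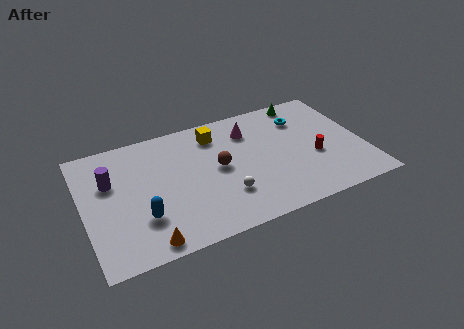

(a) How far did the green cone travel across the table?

1.9

The green cone was near (14.2, 7.8) before and (12.3, 7.9) after, so it travelled √(1.9² + 0.1²) ≈ 1.9 units.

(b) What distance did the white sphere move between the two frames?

2.8

The white sphere was near (6.3, 5.1) before and (7.3, 2.5) after, so it travelled √(1.0² + 2.6²) ≈ 2.8 units.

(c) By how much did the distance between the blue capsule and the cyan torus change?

+0.8

They were about 9.1 units apart before and 9.9 after — 0.8 units further apart.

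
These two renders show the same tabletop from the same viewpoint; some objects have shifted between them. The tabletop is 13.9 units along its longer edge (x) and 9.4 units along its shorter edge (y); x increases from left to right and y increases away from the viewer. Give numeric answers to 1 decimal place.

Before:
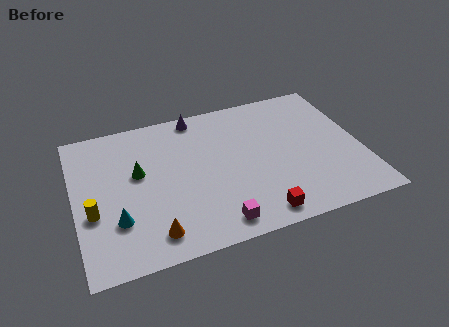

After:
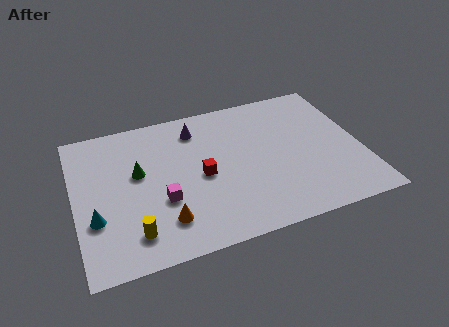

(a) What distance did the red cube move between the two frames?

4.1

The red cube was near (8.5, 1.1) before and (6.1, 4.4) after, so it travelled √(2.4² + 3.3²) ≈ 4.1 units.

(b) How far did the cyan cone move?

1.1

From (1.9, 2.8) to (0.9, 3.2), the cyan cone covered √(1.0² + 0.4²) ≈ 1.1 units.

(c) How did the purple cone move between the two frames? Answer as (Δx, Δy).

(-0.1, -0.9)

The purple cone was at about (6.2, 8.5) and moved to about (6.1, 7.6).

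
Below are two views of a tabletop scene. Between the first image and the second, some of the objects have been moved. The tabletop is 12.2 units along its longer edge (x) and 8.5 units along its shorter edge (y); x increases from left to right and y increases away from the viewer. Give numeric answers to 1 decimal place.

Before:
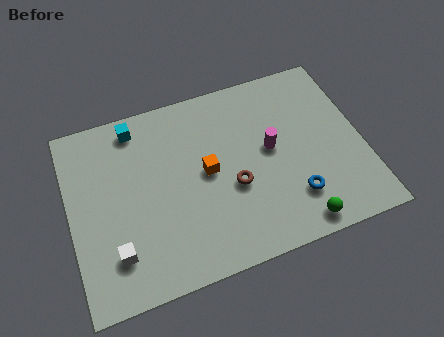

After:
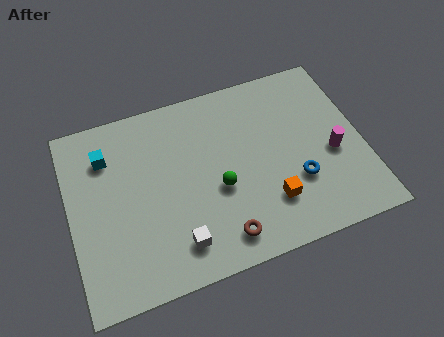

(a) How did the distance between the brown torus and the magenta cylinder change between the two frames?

+3.3

They were about 2.1 units apart before and 5.4 after — 3.3 units further apart.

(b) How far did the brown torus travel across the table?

2.2

The brown torus moved from about (6.7, 3.4) to (6.0, 1.3), a distance of √(0.7² + 2.1²) ≈ 2.2.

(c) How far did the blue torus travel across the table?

0.7

The blue torus moved from about (9.1, 2.1) to (9.3, 2.8), a distance of √(0.2² + 0.7²) ≈ 0.7.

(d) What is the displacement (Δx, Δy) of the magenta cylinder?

(2.5, -1.0)

The magenta cylinder was at about (8.4, 4.6) and moved to about (10.9, 3.6).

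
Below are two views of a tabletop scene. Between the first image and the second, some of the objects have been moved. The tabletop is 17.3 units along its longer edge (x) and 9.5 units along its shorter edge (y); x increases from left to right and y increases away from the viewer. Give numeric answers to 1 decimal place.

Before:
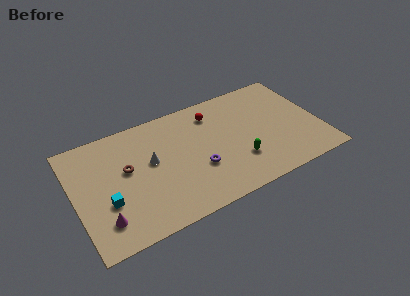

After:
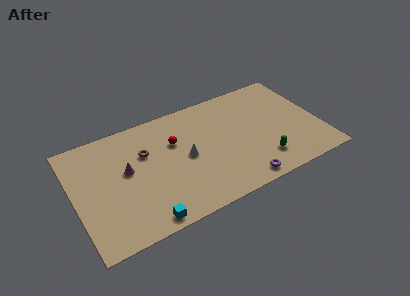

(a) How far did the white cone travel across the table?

2.5

The white cone was near (5.4, 5.4) before and (7.8, 4.7) after, so it travelled √(2.4² + 0.7²) ≈ 2.5 units.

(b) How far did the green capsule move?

1.7

From (11.3, 2.8) to (12.9, 2.1), the green capsule covered √(1.6² + 0.7²) ≈ 1.7 units.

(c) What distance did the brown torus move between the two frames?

1.6

From (3.7, 5.5) to (5.1, 6.3), the brown torus covered √(1.4² + 0.8²) ≈ 1.6 units.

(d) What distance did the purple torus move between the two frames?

3.6

The purple torus was near (8.5, 3.4) before and (11.2, 1.0) after, so it travelled √(2.7² + 2.4²) ≈ 3.6 units.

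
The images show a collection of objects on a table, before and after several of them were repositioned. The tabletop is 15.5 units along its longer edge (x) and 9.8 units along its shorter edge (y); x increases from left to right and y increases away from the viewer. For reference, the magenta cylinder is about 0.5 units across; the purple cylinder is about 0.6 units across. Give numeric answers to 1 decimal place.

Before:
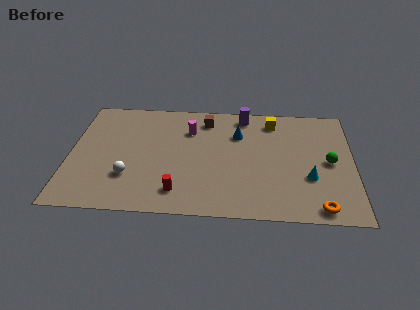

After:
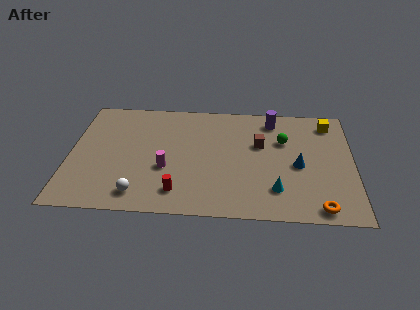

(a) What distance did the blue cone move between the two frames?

4.1

The blue cone was near (9.2, 6.9) before and (12.5, 4.4) after, so it travelled √(3.3² + 2.5²) ≈ 4.1 units.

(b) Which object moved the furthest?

the blue cone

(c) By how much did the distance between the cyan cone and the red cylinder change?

-2.0

They were about 7.3 units apart before and 5.3 after — 2.0 units closer together.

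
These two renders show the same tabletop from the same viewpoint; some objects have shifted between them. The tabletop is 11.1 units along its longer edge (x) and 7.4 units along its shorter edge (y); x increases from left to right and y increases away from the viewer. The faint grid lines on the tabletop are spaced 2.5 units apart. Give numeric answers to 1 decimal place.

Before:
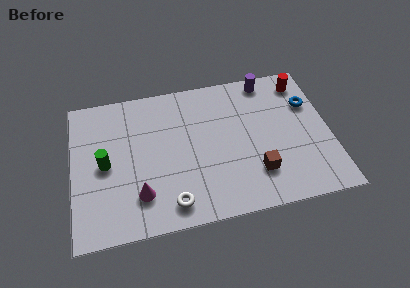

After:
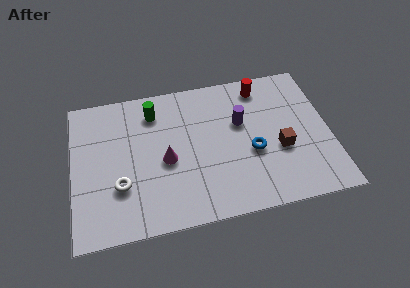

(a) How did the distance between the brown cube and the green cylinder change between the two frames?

-0.5

Before: roughly 6.6 units apart; after: 6.1. That's 0.5 units closer together.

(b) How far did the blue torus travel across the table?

3.3

From (10.3, 5.0) to (7.7, 3.0), the blue torus covered √(2.6² + 2.0²) ≈ 3.3 units.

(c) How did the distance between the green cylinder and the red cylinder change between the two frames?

-4.4

They were about 9.1 units apart before and 4.7 after — 4.4 units closer together.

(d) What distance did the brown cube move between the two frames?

1.5

The brown cube was near (7.8, 1.9) before and (8.9, 2.9) after, so it travelled √(1.1² + 1.0²) ≈ 1.5 units.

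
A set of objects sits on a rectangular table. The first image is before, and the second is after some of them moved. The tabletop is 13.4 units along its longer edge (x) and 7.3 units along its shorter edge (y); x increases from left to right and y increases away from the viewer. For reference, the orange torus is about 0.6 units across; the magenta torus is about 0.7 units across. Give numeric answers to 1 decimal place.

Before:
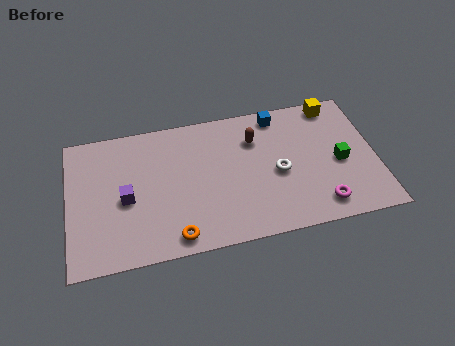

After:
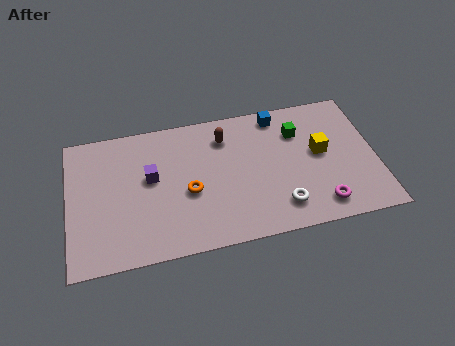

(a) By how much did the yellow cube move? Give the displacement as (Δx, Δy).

(-0.8, -2.5)

The yellow cube was at about (11.8, 6.5) and moved to about (11.0, 4.0).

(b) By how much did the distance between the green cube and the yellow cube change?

-1.6

They were about 3.2 units apart before and 1.6 after — 1.6 units closer together.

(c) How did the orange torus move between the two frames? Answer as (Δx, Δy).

(0.7, 2.2)

The orange torus was at about (4.5, 0.9) and moved to about (5.2, 3.1).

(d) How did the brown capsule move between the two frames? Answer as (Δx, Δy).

(-1.3, 0.4)

The brown capsule was at about (8.2, 5.3) and moved to about (6.9, 5.7).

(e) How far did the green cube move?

2.6

The green cube moved from about (11.8, 3.3) to (10.1, 5.3), a distance of √(1.7² + 2.0²) ≈ 2.6.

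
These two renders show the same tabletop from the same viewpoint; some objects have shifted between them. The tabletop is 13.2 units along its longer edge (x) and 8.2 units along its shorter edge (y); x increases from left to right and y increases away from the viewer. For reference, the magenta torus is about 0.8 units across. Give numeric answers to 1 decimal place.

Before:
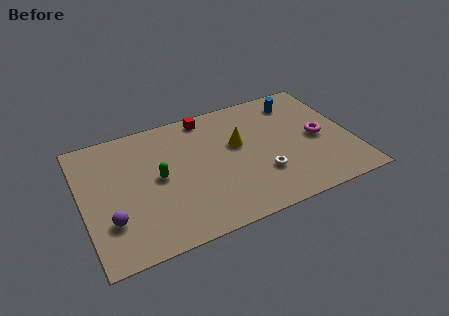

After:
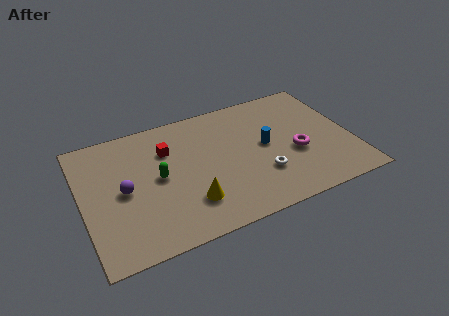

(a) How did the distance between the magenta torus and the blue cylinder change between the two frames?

-1.2

Before: roughly 2.9 units apart; after: 1.7. That's 1.2 units closer together.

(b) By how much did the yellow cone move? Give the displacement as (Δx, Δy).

(-2.7, -2.8)

The yellow cone started near (7.7, 4.9) and ended near (5.0, 2.1).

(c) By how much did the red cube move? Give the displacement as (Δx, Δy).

(-2.1, -1.5)

From the two frames, the red cube sits at roughly (6.4, 7.3) before and (4.3, 5.8) after.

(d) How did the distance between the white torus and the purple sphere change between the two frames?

-0.6

The distance was about 7.4 in the first image and 6.8 in the second, so they moved 0.6 units closer together.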